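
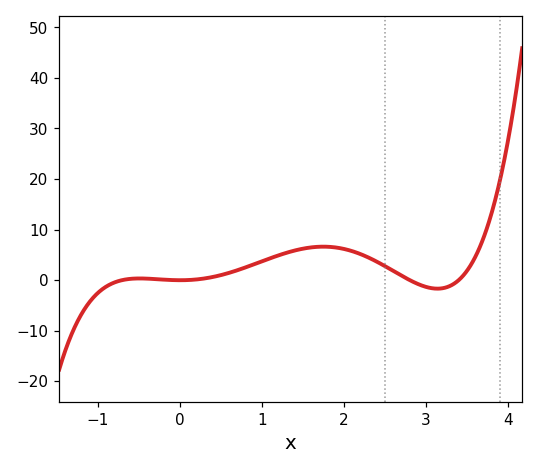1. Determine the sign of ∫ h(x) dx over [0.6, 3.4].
positive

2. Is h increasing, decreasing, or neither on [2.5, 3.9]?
neither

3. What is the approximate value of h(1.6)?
6.46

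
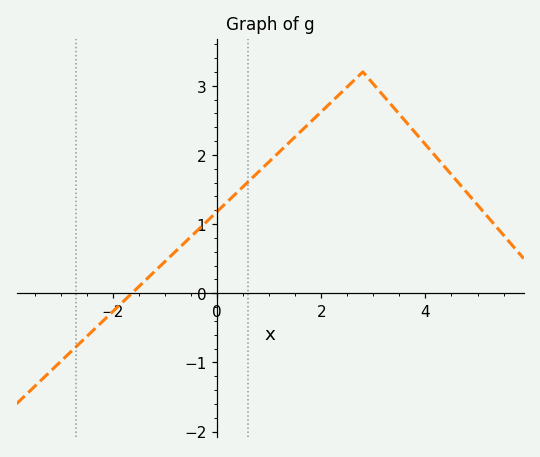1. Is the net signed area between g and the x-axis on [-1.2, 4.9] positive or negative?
positive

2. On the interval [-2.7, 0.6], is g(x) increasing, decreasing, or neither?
increasing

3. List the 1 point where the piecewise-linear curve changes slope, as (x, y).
(2.8, 3.2)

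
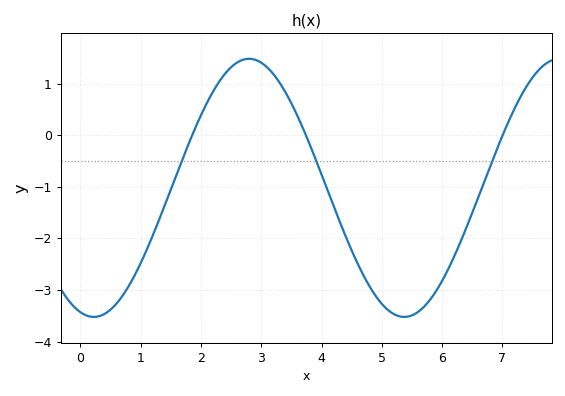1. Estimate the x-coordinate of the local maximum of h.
2.8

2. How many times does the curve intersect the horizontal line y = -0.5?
3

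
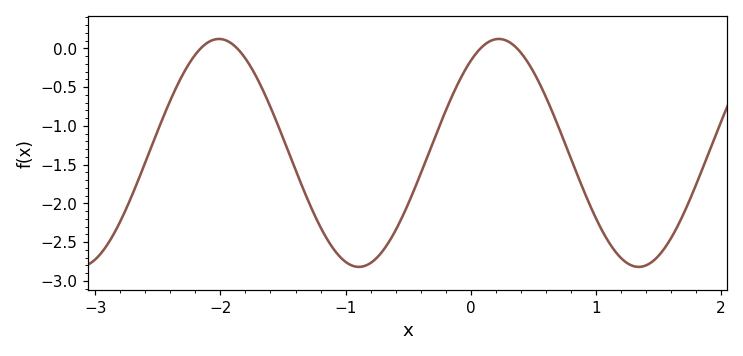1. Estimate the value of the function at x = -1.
-2.75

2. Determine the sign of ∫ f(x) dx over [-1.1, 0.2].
negative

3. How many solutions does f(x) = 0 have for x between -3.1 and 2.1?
4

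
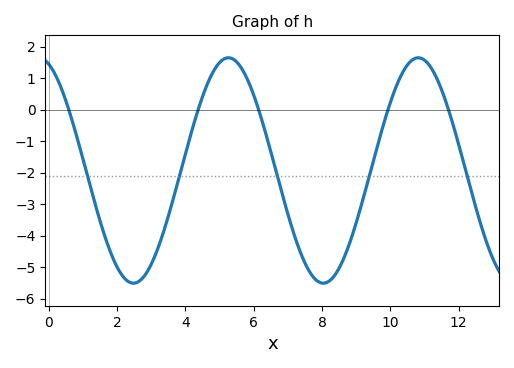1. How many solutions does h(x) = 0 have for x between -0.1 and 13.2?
5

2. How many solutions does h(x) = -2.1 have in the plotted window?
5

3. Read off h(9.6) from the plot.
-1.24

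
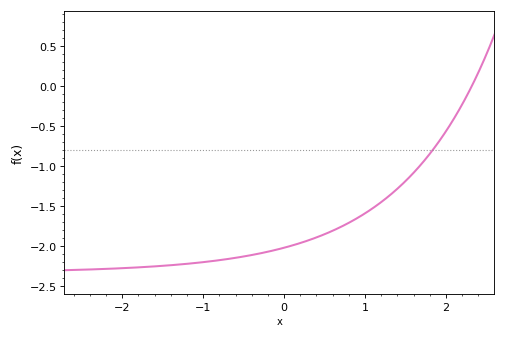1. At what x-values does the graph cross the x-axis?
2.32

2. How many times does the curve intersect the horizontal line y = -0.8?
1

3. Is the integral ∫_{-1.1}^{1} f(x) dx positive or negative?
negative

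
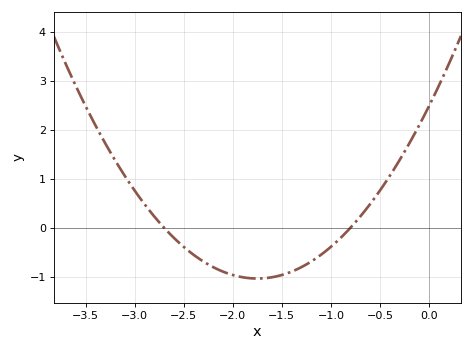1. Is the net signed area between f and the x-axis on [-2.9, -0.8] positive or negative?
negative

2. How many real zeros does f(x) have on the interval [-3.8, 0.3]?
2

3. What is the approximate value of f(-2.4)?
-0.552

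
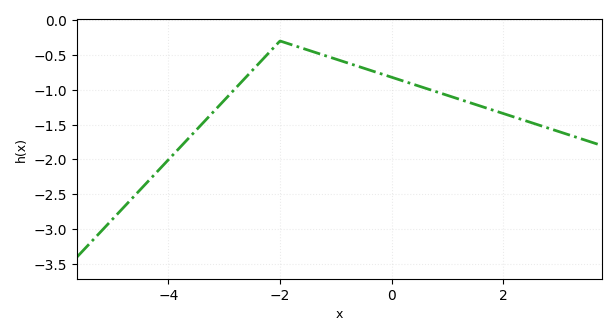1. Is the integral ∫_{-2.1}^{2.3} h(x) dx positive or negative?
negative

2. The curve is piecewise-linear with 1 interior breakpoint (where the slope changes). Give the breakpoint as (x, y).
(-2, -0.3)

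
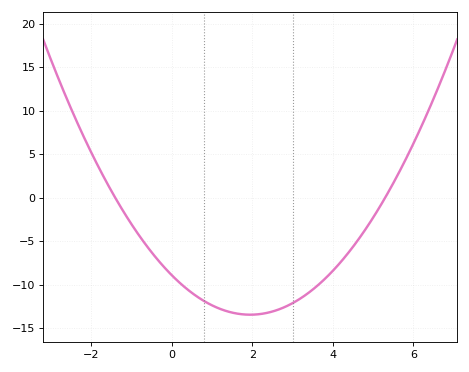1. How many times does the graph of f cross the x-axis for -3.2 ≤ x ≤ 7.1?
2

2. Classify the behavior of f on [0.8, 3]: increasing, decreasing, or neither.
neither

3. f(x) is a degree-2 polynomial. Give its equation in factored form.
y = 1.2(x + 1.4)(x - 5.3)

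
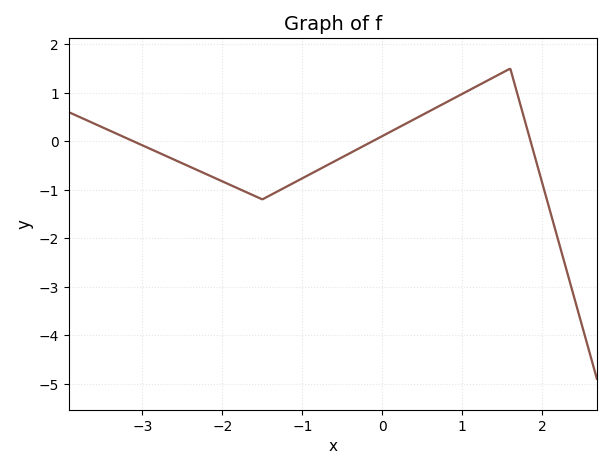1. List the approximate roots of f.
-3.1, -0.1, 1.9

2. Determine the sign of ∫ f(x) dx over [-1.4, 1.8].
positive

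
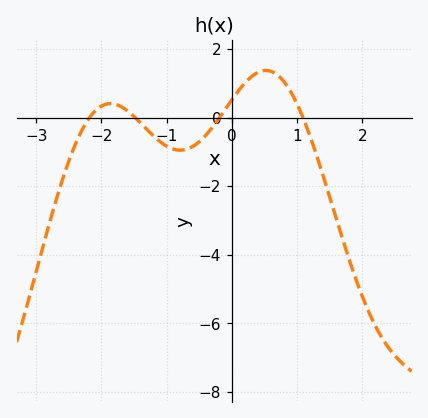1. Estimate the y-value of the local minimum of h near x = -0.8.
-1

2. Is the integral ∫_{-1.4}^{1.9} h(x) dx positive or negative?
negative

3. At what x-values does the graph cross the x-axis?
-2.2, -1.5, -0.2, 1.1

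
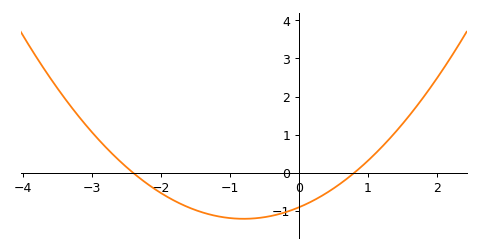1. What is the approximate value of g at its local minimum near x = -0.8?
-1.2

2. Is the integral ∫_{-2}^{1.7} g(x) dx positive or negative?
negative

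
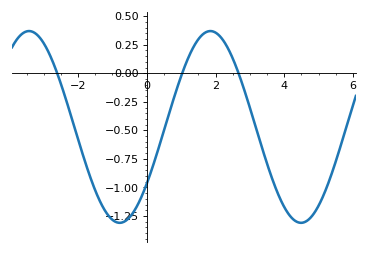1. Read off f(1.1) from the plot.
0.06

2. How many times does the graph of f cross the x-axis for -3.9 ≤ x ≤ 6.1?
3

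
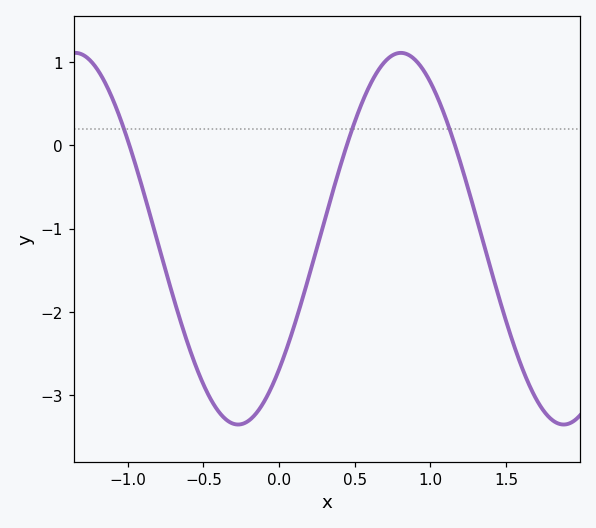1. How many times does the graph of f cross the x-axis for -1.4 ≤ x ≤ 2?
3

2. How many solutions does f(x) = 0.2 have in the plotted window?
3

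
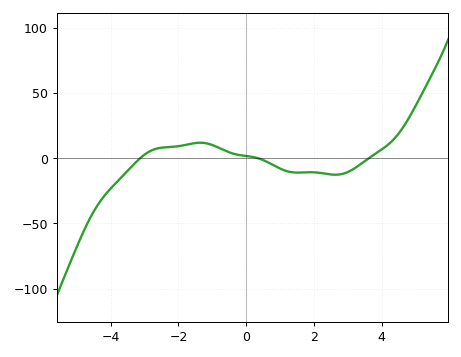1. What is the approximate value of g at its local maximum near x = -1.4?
12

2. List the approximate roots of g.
-3.14, 0.359, 3.62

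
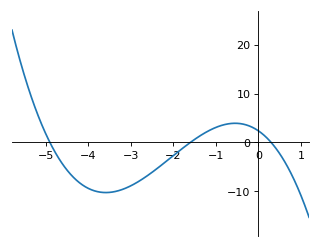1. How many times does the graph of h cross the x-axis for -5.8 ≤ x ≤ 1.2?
3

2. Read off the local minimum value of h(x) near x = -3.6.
-10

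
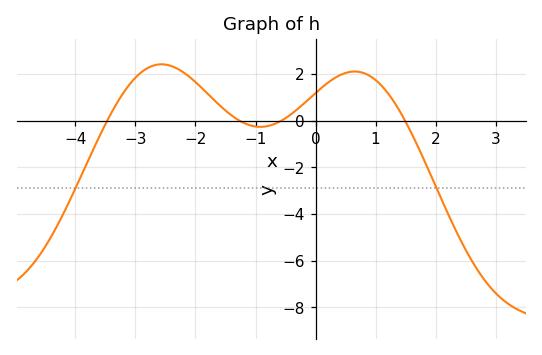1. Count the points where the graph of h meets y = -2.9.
2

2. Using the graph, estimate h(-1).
-0.2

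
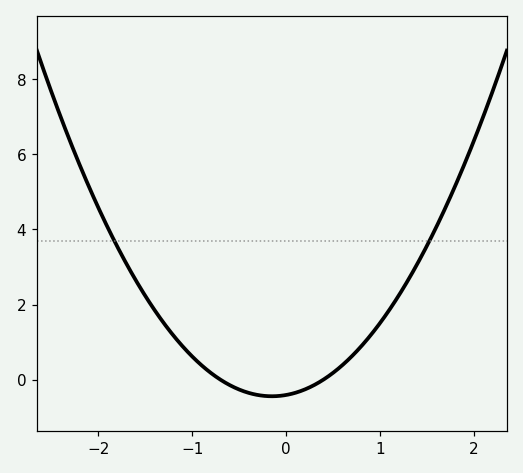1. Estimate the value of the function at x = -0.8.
0.2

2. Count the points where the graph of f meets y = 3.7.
2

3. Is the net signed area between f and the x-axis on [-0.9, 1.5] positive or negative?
positive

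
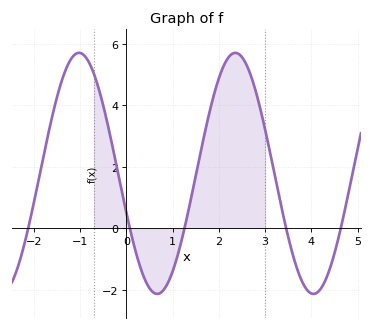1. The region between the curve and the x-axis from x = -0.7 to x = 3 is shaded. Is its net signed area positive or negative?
positive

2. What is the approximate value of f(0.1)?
-0.2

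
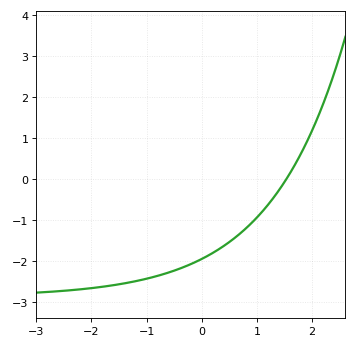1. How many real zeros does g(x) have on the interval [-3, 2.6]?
1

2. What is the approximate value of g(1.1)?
-0.784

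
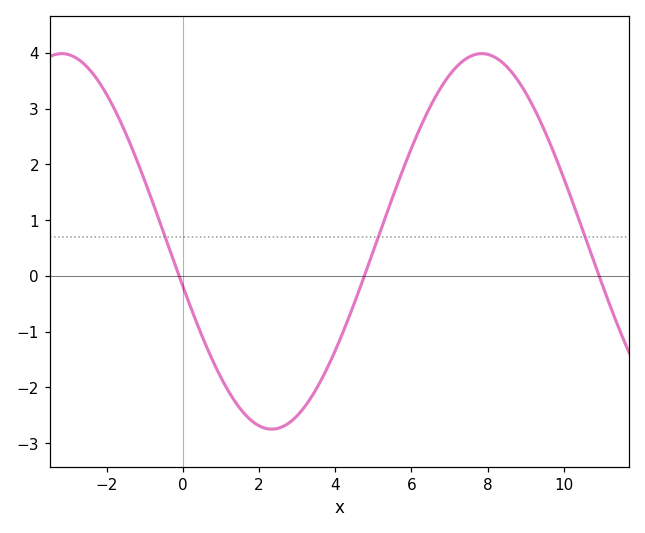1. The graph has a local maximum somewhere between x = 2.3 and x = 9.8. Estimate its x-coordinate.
7.8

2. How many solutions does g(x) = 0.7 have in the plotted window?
3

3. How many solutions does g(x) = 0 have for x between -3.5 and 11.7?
3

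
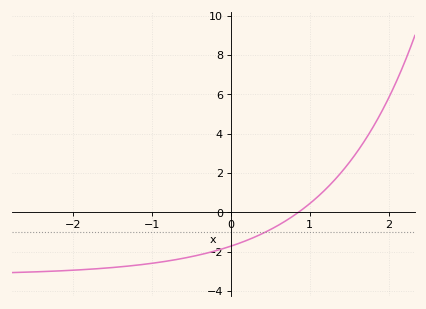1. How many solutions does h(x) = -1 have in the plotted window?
1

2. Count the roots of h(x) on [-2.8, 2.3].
1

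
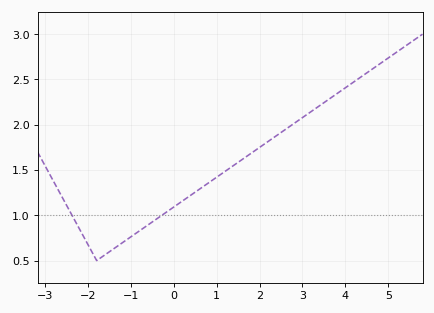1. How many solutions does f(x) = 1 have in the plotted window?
2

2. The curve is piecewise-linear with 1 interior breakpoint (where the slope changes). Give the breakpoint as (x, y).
(-1.8, 0.5)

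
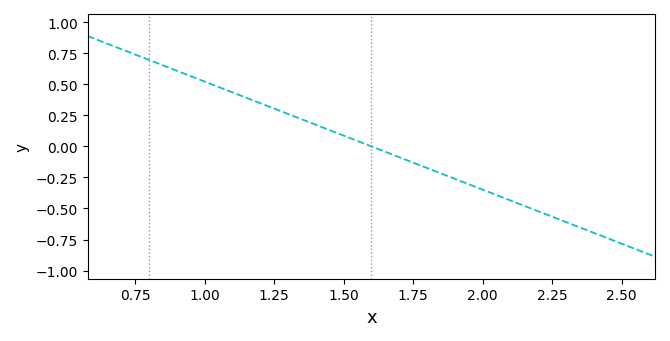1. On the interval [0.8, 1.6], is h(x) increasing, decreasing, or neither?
decreasing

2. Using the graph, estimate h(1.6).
0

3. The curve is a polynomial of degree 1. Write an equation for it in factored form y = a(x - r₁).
y = -0.87(x - 1.6)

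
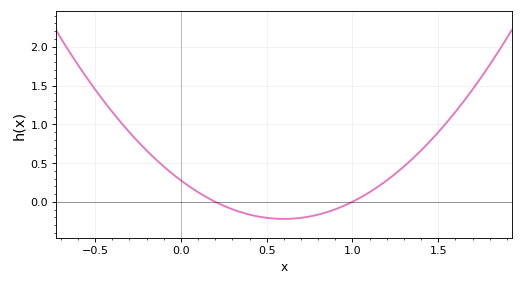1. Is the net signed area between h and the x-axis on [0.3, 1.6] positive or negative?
positive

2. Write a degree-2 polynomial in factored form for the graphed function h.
y = 1.38(x - 0.2)(x - 1)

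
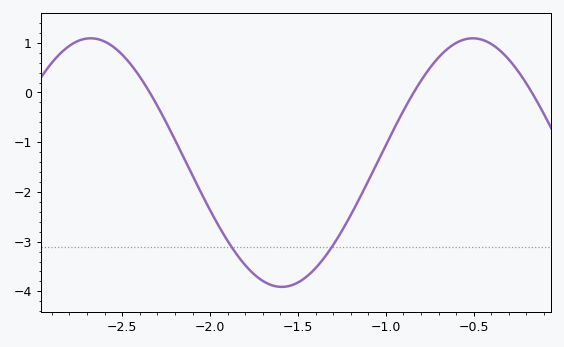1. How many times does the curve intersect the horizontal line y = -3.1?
2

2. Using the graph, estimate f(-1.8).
-3.47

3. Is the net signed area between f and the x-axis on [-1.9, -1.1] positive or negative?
negative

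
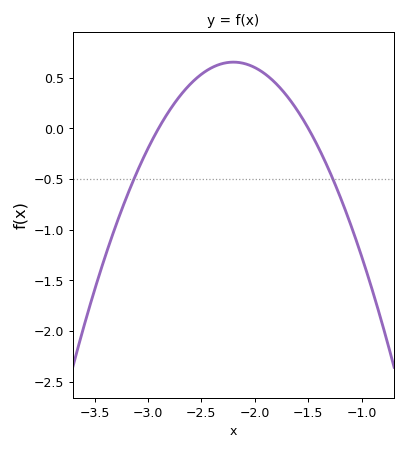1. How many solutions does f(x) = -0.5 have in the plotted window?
2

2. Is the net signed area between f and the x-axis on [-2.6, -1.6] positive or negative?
positive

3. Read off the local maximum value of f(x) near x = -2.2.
0.652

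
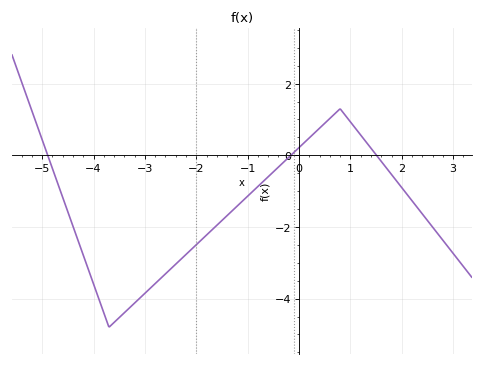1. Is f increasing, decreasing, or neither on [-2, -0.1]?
increasing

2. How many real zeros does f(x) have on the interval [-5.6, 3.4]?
3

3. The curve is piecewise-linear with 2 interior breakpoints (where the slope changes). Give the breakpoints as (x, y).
(-3.7, -4.8); (0.8, 1.3)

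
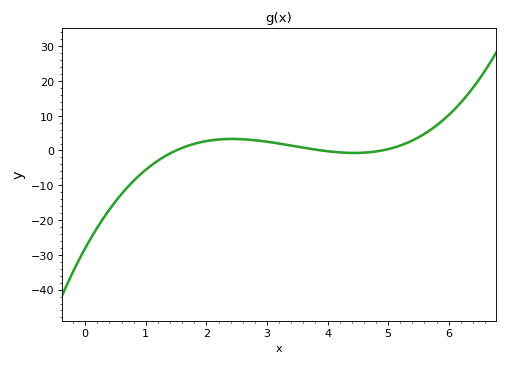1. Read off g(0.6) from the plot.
-13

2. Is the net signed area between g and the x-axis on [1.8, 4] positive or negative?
positive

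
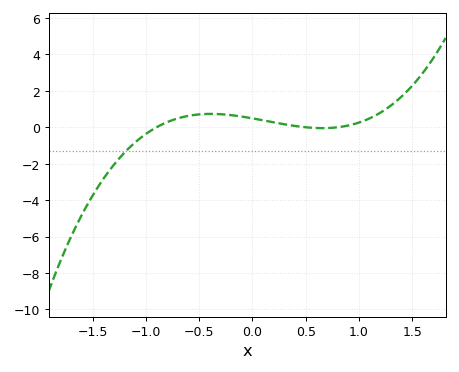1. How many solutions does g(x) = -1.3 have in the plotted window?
1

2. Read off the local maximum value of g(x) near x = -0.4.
0.735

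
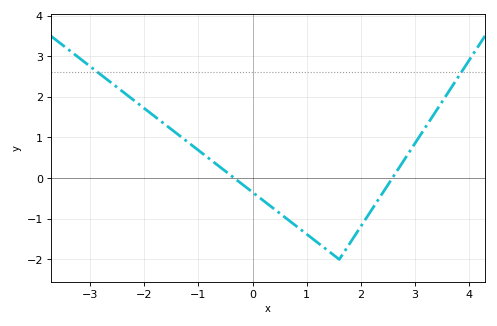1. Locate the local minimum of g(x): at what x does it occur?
1.6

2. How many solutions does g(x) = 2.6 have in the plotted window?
2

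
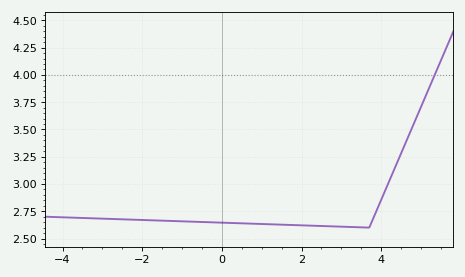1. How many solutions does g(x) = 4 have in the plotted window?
1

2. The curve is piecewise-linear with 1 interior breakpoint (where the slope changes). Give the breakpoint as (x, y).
(3.7, 2.6)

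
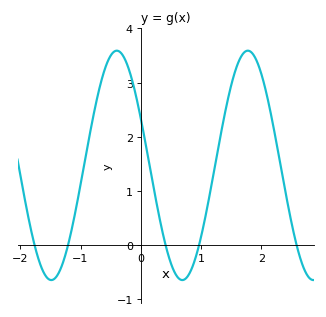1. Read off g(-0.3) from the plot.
3.51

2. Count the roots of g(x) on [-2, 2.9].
5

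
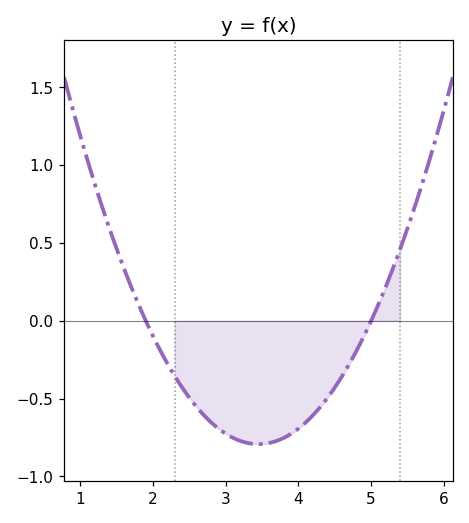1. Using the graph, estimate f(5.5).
0.6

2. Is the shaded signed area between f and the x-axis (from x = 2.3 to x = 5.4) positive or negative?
negative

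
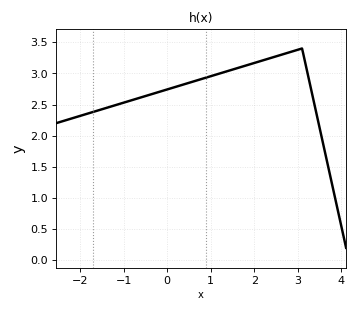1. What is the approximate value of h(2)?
3.17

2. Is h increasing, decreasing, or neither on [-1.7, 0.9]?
increasing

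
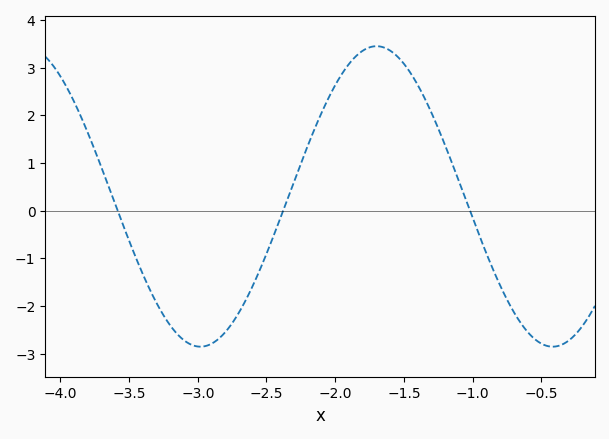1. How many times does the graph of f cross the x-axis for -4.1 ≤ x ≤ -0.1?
3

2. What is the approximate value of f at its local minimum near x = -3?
-2.85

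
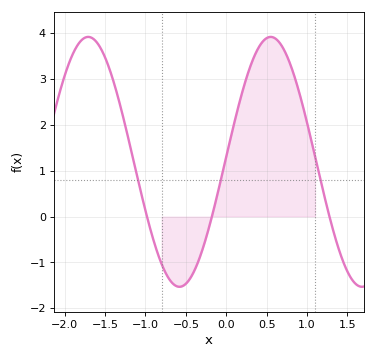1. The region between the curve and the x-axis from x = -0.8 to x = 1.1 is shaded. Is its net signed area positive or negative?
positive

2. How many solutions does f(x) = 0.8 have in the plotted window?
3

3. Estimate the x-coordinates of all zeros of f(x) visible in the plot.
-0.982, -0.177, 1.28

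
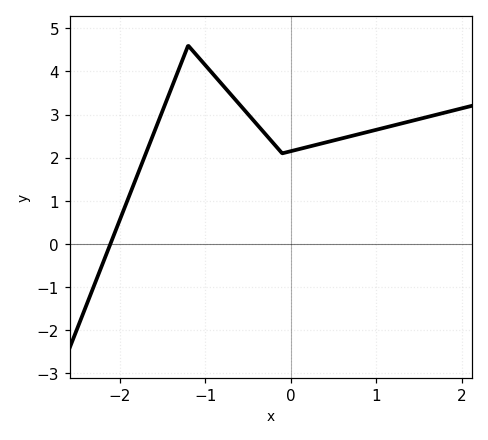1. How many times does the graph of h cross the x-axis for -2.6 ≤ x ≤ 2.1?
1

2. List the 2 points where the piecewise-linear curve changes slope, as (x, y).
(-1.2, 4.6); (-0.1, 2.1)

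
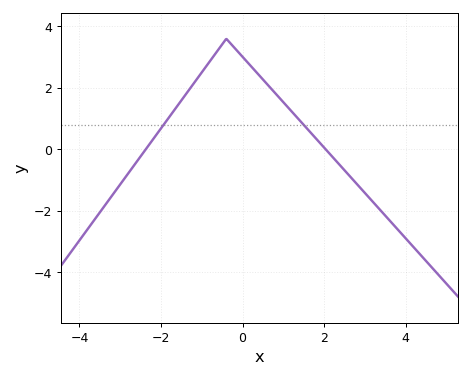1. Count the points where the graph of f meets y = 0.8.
2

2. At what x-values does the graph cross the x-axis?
-2.38, 2.04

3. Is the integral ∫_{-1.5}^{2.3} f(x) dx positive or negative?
positive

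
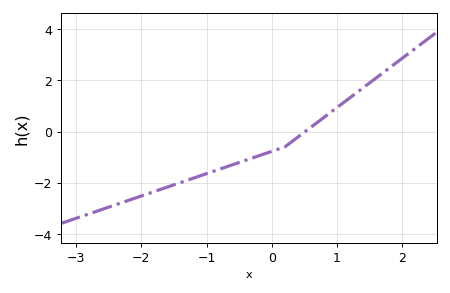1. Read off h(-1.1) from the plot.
-1.7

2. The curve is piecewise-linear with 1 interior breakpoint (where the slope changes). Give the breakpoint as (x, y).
(0.2, -0.6)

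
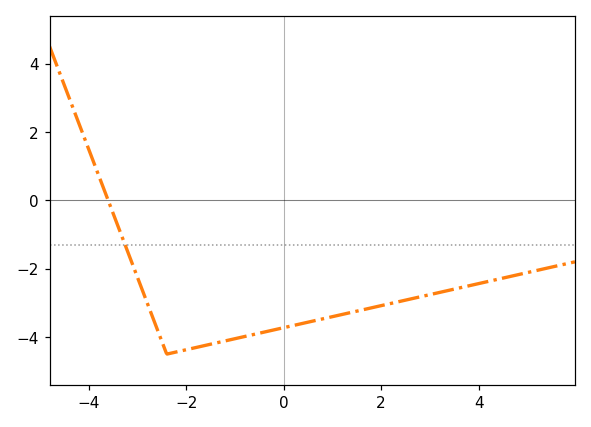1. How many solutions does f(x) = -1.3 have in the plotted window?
1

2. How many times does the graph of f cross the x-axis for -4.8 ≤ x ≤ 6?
1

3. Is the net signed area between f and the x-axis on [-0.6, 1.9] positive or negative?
negative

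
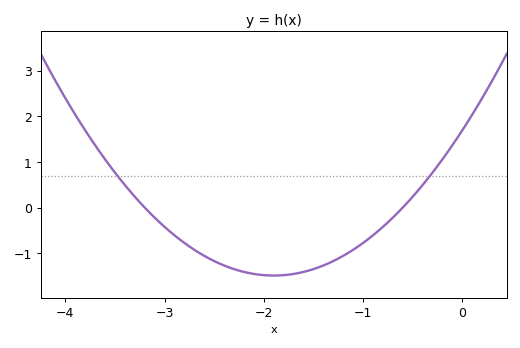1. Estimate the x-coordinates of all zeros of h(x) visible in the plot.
-3.2, -0.6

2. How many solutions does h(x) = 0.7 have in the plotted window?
2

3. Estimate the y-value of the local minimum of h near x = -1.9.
-1.49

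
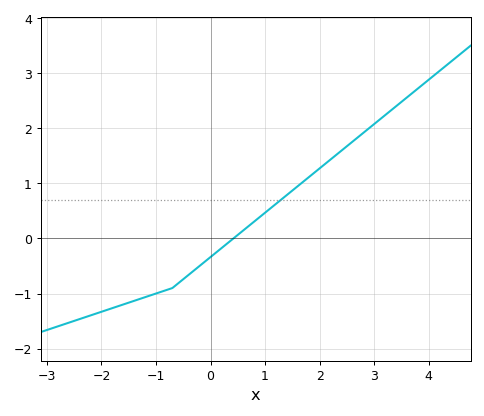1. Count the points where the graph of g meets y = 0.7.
1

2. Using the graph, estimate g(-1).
-0.999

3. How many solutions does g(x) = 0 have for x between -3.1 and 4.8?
1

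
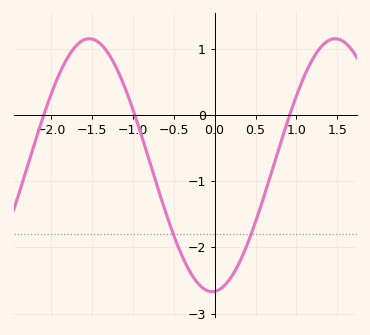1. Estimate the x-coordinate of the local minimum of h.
0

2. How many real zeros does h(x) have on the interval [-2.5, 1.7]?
3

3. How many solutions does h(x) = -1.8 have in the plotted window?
2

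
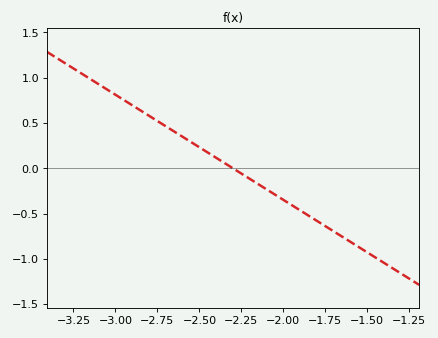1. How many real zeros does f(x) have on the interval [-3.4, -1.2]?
1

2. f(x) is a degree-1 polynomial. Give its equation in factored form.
y = -1.16(x + 2.3)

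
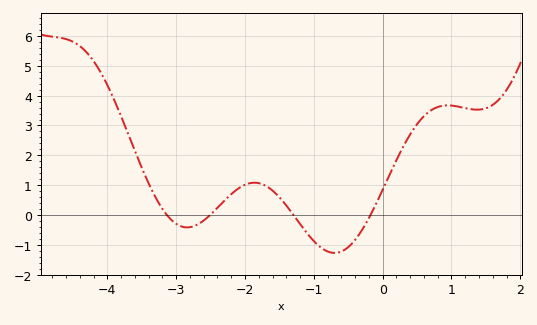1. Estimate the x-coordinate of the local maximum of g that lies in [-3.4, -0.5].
-1.9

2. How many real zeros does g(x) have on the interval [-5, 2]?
4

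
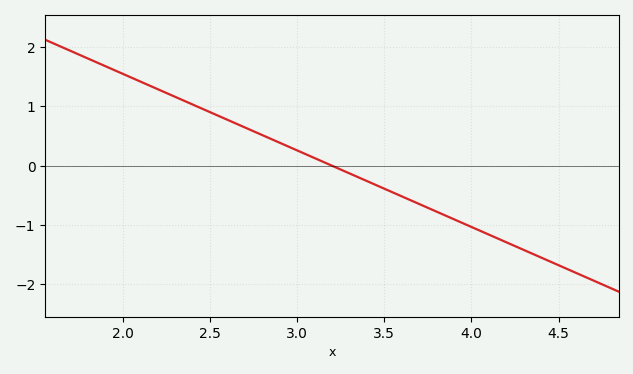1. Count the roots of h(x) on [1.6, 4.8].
1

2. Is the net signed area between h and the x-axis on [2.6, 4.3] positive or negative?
negative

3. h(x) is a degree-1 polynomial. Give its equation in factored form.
y = -1.29(x - 3.2)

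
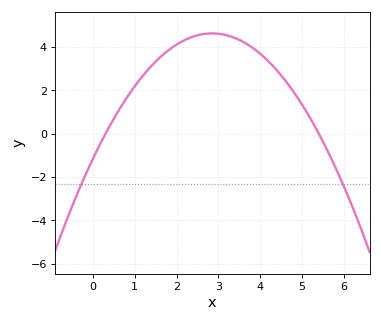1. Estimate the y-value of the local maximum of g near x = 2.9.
4.62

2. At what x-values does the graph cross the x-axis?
0.3, 5.4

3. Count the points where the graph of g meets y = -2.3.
2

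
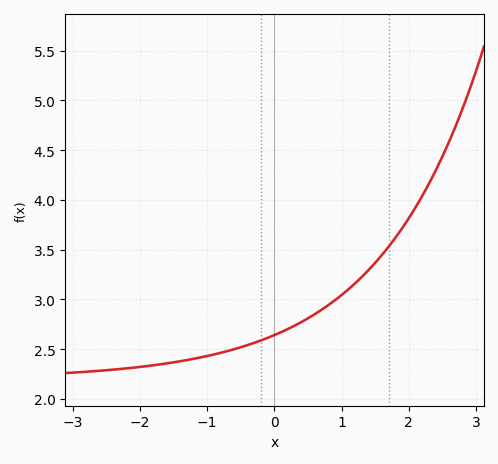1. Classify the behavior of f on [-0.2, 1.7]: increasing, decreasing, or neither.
increasing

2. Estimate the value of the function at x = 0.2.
2.7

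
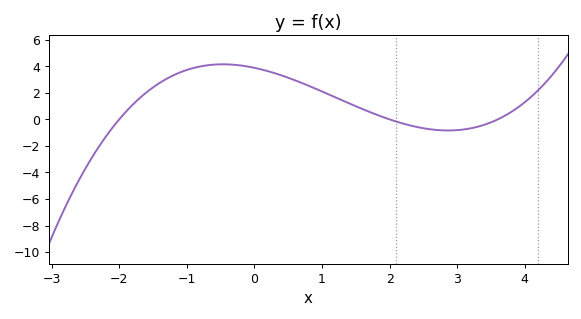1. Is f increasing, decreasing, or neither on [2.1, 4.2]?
neither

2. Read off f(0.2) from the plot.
3.64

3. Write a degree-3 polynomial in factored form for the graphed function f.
y = 0.27(x + 2)(x - 2)(x - 3.6)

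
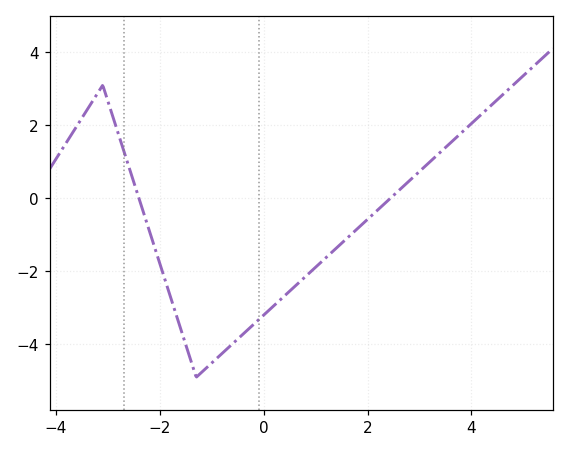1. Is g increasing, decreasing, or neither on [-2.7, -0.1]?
neither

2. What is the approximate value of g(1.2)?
-1.62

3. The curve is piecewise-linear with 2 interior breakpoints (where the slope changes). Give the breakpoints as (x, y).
(-3.1, 3.1); (-1.3, -4.9)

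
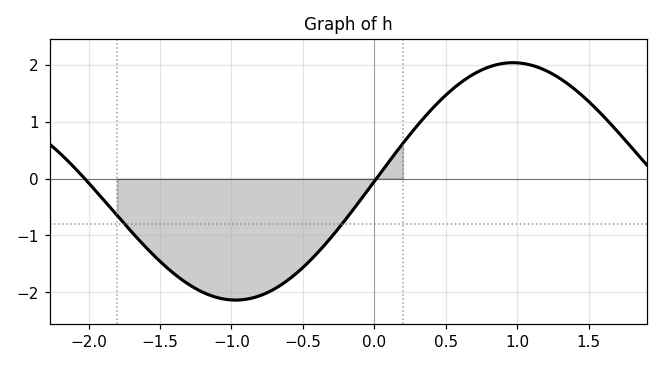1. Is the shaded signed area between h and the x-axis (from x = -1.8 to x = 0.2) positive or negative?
negative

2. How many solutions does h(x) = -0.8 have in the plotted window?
2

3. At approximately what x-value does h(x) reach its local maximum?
0.97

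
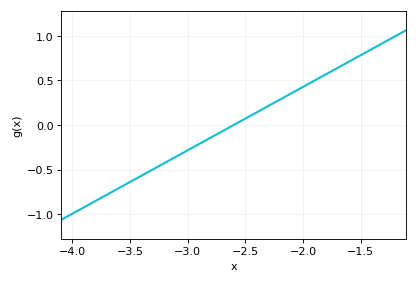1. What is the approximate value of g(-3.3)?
-0.5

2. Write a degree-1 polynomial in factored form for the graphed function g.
y = 0.71(x + 2.6)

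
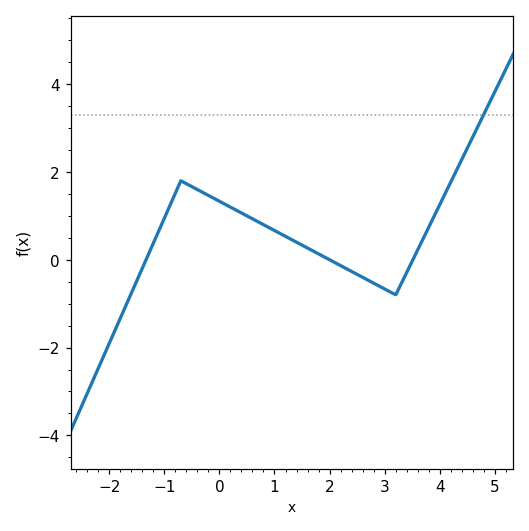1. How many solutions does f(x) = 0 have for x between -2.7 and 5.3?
3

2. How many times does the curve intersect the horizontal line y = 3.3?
1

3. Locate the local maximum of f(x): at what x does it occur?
-0.6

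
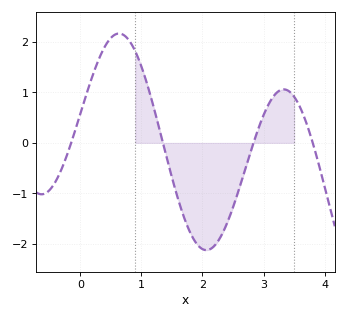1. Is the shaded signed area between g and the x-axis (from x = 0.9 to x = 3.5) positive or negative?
negative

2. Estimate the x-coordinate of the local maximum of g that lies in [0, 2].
0.6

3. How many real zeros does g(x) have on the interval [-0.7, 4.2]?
4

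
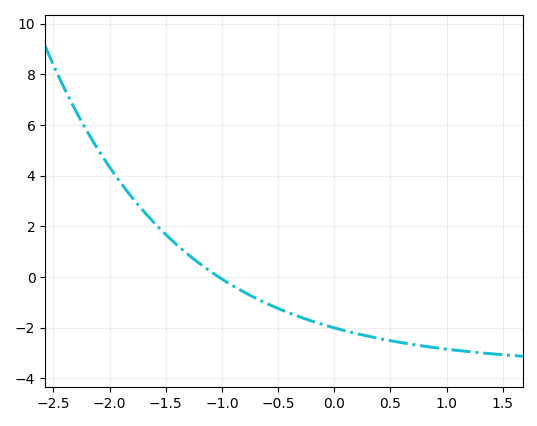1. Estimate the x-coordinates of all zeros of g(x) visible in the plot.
-1.03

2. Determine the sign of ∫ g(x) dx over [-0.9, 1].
negative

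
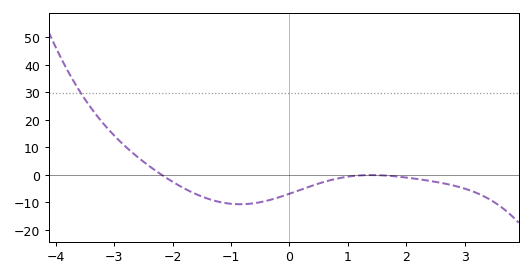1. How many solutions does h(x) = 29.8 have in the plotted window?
1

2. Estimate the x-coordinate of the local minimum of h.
-0.843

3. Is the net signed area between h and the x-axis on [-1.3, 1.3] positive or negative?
negative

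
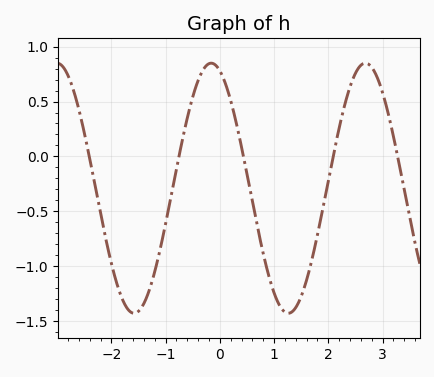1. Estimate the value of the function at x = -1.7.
-1.39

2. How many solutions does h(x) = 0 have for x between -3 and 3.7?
5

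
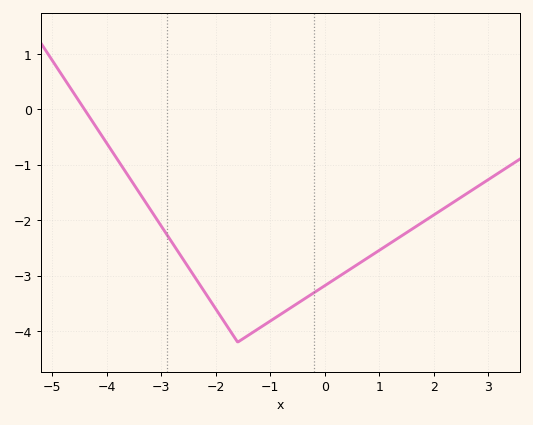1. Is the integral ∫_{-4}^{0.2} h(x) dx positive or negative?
negative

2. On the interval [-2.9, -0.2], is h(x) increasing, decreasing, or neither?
neither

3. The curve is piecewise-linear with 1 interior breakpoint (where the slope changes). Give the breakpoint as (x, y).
(-1.6, -4.2)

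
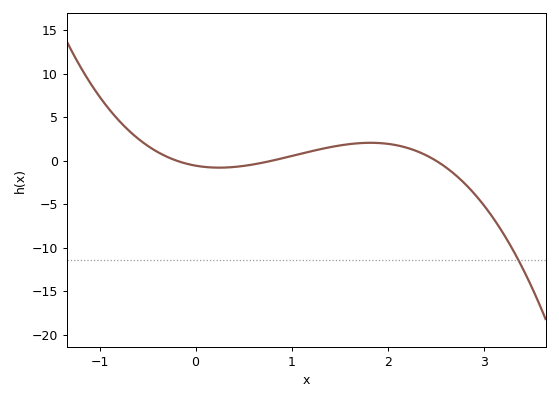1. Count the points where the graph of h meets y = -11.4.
1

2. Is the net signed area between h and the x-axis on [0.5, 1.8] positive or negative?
positive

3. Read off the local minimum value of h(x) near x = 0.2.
-0.813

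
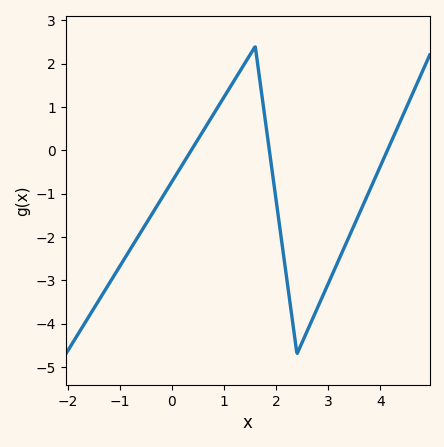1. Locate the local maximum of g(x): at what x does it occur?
1.6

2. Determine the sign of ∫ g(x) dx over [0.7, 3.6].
negative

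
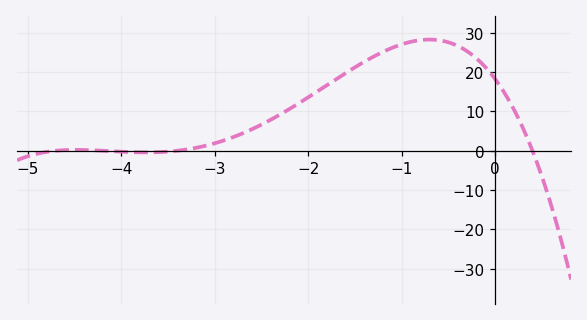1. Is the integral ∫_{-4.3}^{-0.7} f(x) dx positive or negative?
positive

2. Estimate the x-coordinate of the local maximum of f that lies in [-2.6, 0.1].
-0.704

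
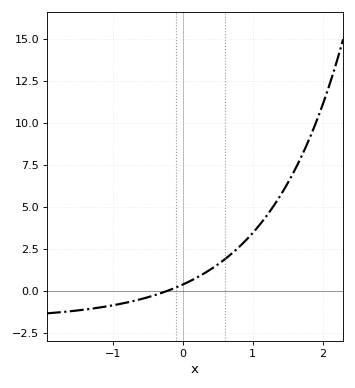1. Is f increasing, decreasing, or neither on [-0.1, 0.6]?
increasing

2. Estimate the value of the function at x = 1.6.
7.2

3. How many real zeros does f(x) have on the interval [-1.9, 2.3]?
1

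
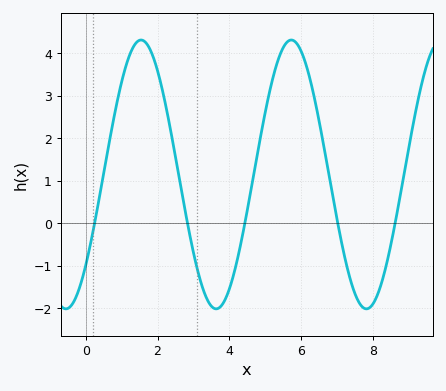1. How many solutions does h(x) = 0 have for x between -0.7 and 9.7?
5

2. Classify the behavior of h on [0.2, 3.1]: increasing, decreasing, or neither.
neither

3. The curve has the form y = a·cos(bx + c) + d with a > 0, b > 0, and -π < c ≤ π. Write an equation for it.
y = 3.16cos(1.5x - 2.31) + 1.15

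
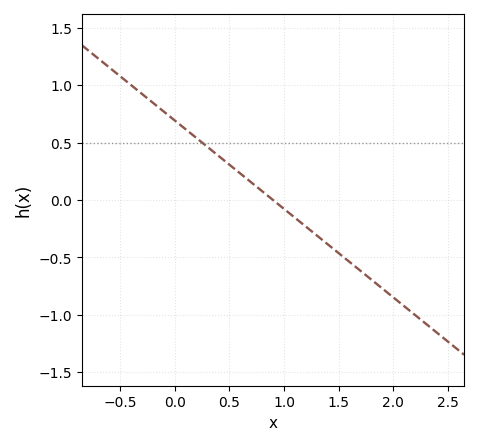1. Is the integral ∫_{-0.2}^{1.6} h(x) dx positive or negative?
positive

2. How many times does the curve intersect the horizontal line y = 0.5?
1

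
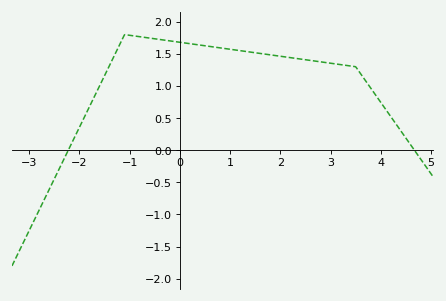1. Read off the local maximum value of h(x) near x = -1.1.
1.8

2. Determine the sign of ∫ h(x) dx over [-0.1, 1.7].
positive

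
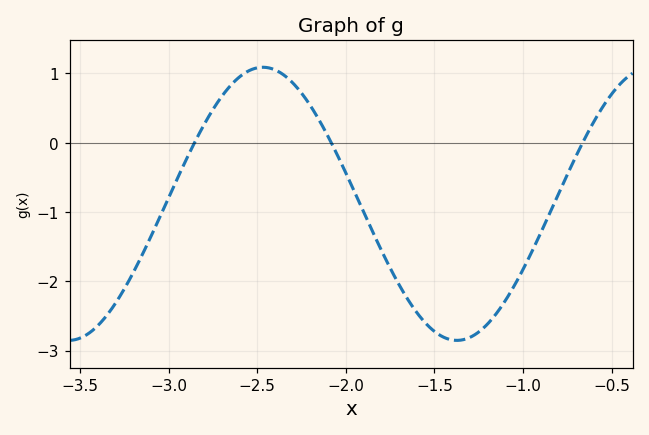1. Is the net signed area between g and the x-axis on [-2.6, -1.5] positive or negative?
negative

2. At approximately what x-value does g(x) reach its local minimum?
-1.37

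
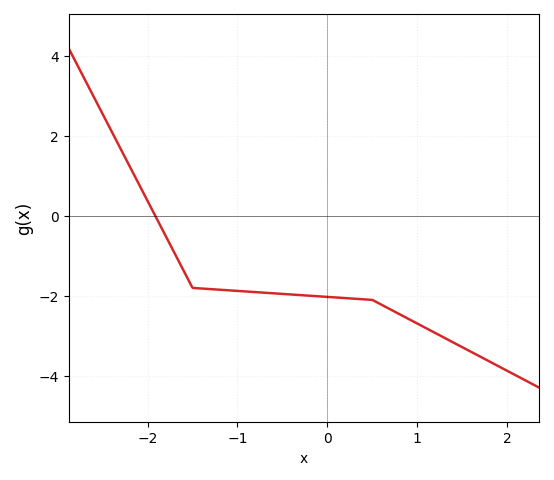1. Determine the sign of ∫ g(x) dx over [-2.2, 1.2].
negative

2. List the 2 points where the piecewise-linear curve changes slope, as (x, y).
(-1.5, -1.8); (0.5, -2.1)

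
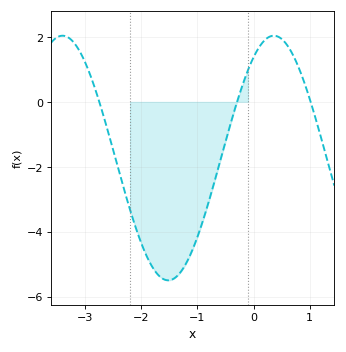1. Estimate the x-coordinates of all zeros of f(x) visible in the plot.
-2.7, -0.3, 1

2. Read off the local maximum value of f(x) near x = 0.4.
2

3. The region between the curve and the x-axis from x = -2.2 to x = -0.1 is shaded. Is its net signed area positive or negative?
negative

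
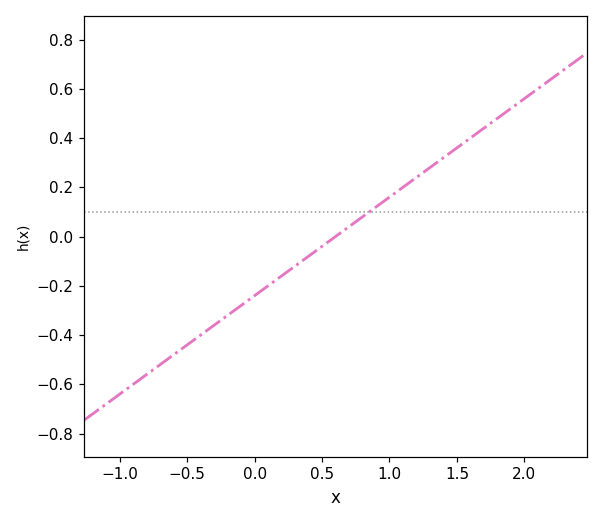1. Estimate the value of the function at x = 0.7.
0.04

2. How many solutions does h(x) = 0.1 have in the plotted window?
1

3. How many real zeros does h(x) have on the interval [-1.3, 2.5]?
1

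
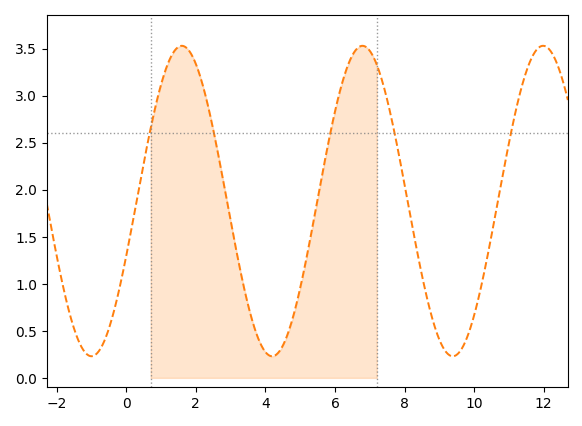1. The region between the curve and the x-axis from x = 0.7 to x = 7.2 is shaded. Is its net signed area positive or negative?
positive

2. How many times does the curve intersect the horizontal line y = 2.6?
5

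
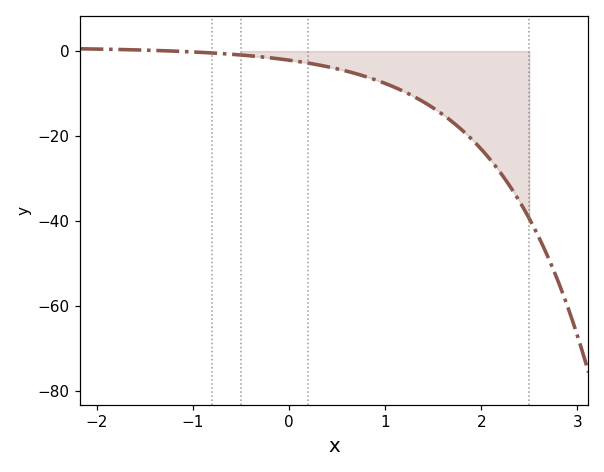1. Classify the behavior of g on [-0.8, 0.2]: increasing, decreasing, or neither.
decreasing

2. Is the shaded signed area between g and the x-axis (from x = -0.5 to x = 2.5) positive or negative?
negative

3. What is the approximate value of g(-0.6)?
-0.742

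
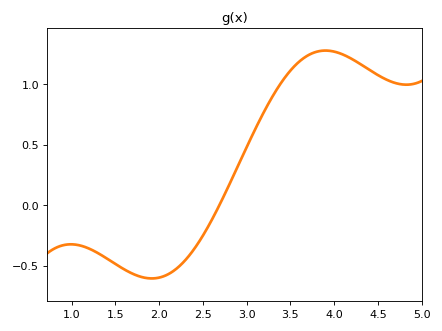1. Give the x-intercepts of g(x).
2.69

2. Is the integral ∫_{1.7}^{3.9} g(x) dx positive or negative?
positive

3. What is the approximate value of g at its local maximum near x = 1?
-0.324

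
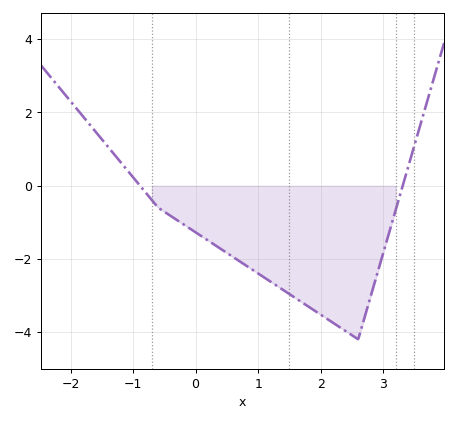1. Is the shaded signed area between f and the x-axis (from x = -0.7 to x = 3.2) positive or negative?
negative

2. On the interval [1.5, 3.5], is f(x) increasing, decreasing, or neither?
neither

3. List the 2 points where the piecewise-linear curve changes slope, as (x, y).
(-0.6, -0.6); (2.6, -4.2)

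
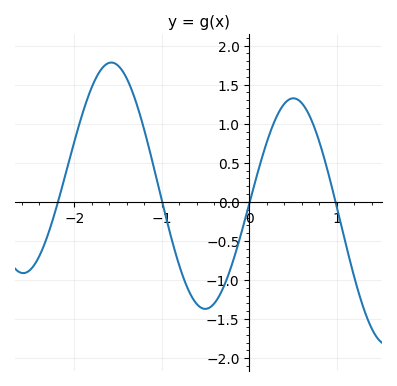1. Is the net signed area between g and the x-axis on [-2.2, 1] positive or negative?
positive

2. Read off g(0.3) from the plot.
1.05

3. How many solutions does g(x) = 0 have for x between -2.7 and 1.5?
4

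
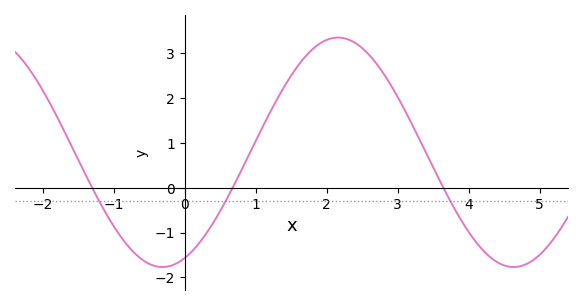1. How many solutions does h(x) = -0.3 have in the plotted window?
3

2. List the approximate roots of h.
-1.31, 0.674, 3.64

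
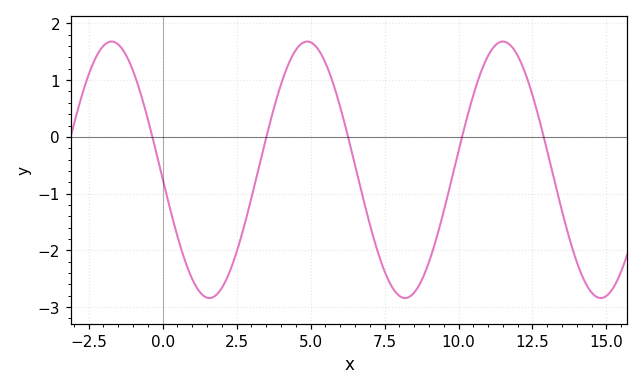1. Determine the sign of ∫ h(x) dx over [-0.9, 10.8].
negative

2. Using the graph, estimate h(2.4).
-2.19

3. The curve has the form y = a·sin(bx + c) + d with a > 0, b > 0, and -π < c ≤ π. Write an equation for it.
y = 2.26sin(0.95x - 3.07) - 0.58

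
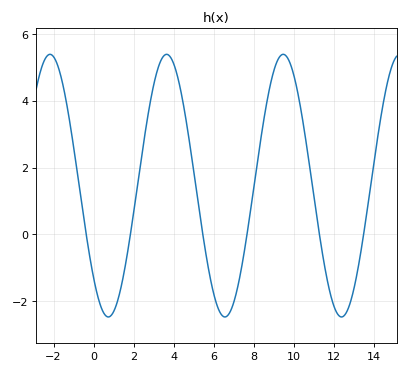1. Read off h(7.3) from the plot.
-1.25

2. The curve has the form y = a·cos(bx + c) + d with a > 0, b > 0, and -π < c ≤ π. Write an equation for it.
y = 3.93cos(1.08x + 2.35) + 1.46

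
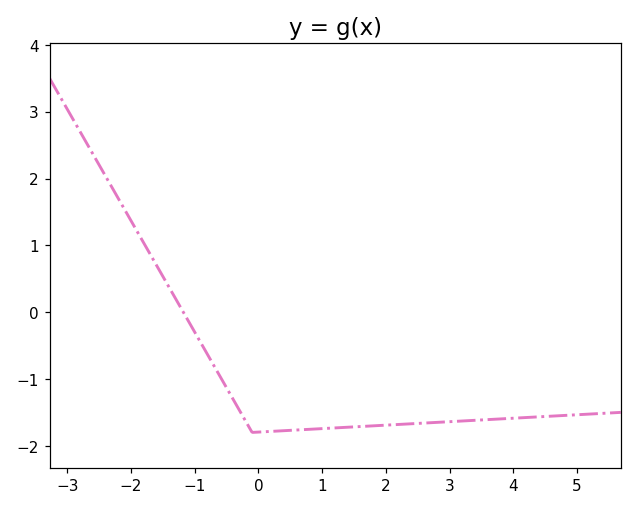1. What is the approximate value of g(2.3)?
-1.7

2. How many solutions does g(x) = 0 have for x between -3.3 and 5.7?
1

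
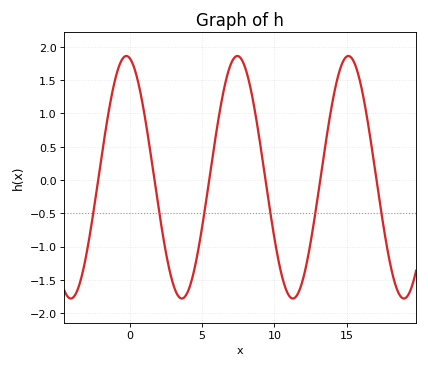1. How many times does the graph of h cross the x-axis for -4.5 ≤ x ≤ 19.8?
6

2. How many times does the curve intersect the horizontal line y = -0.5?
6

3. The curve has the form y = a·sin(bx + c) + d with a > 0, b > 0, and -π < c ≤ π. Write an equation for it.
y = 1.82sin(0.82x + 1.8) + 0.04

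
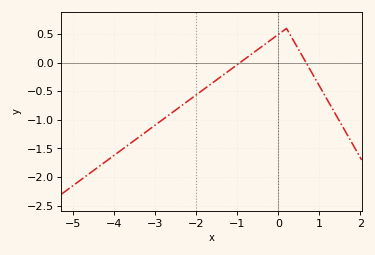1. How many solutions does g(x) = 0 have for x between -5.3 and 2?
2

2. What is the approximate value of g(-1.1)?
-0.1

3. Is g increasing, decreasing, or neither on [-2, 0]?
increasing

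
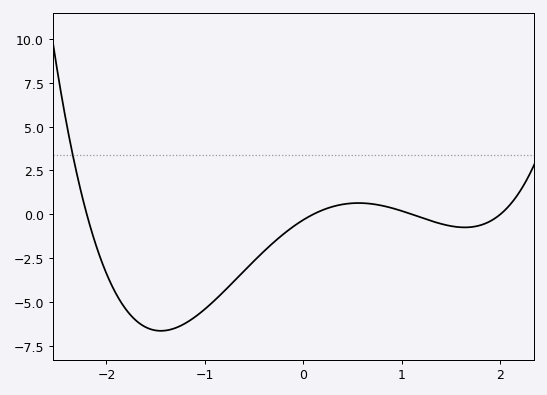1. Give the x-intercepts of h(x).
-2.2, 0.1, 1.1, 2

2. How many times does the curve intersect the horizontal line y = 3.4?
1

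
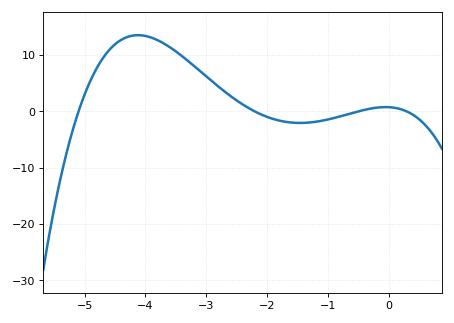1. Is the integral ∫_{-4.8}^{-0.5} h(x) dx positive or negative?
positive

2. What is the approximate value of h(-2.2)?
0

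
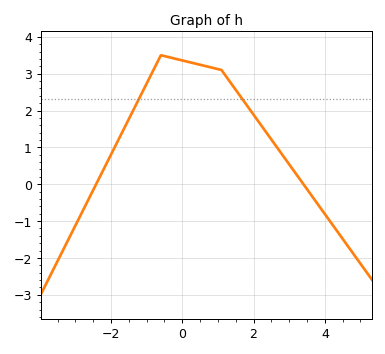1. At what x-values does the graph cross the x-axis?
-2.4, 3.4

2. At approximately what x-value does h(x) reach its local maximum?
-0.6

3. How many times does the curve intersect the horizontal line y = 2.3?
2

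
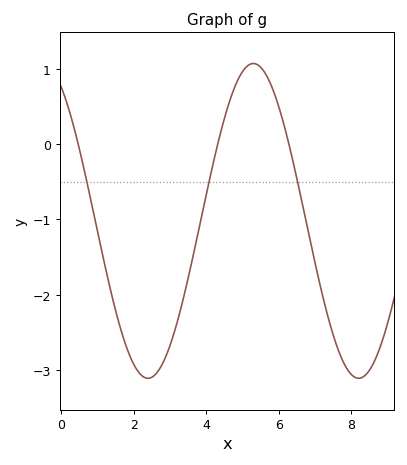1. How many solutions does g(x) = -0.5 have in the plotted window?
3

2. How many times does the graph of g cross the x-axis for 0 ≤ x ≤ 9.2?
3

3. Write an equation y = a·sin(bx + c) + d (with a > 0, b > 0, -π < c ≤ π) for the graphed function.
y = 2.09sin(1.08x + 2.13) - 1.02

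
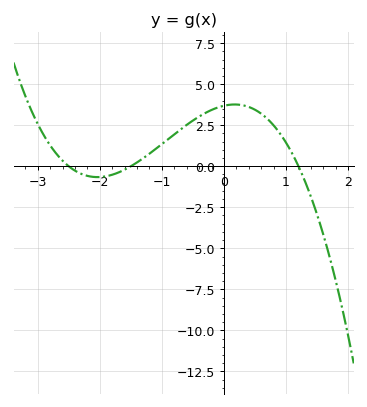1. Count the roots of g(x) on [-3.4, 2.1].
3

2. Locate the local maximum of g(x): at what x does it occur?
0.2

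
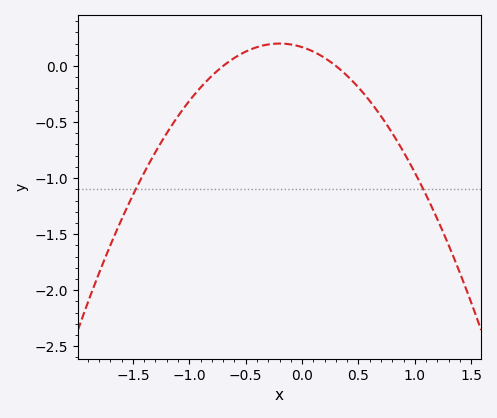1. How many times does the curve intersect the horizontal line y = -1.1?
2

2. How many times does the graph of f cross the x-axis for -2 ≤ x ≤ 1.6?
2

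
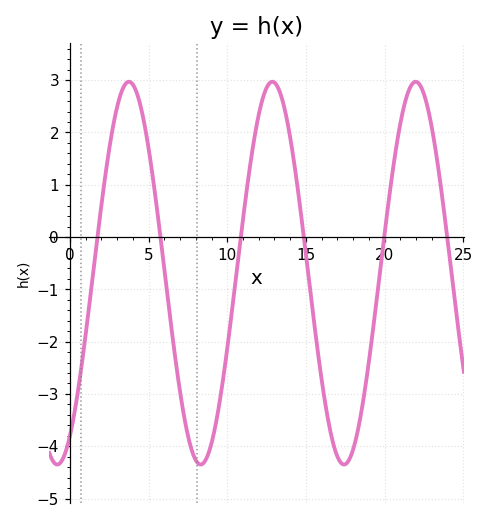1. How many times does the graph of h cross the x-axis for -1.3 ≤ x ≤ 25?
6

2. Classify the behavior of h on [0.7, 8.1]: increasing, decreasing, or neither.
neither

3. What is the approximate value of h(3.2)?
2.7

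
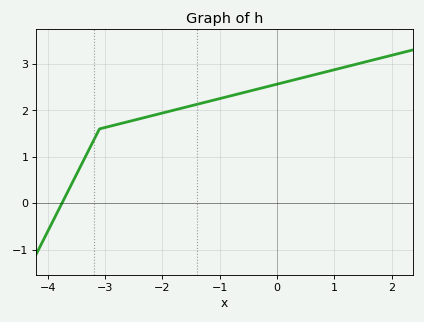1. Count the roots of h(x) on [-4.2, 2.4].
1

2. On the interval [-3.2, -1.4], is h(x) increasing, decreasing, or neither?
increasing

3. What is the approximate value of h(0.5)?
2.72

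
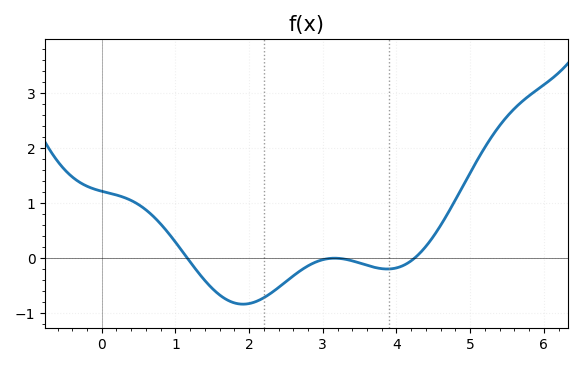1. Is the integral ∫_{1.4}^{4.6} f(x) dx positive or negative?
negative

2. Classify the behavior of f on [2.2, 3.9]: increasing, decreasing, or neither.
neither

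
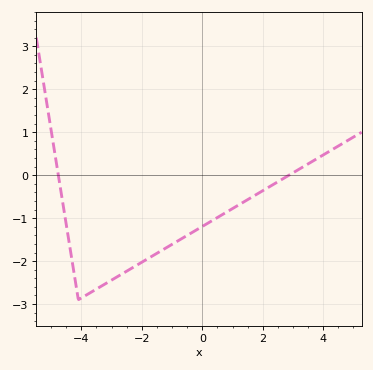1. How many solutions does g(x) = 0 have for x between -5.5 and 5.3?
2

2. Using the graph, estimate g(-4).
-2.9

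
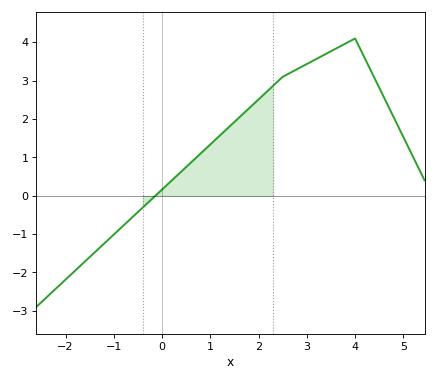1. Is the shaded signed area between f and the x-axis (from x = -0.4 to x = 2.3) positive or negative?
positive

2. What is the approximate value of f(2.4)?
2.98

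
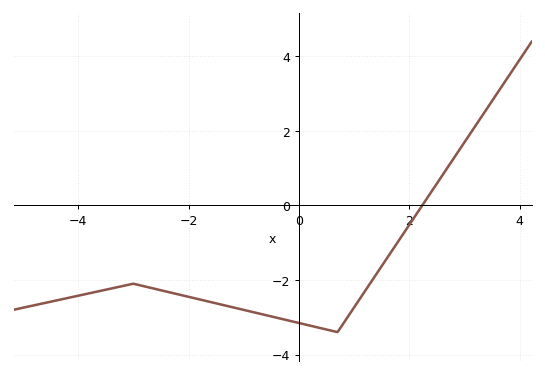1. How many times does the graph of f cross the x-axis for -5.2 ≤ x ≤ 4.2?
1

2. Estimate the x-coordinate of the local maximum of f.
-3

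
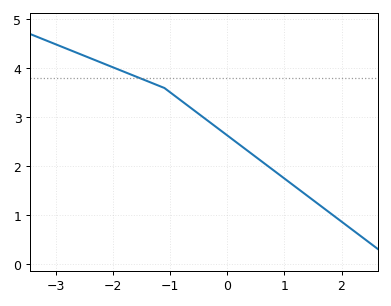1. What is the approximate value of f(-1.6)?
3.8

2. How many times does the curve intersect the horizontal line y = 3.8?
1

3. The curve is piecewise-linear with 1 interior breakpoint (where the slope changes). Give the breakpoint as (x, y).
(-1.1, 3.6)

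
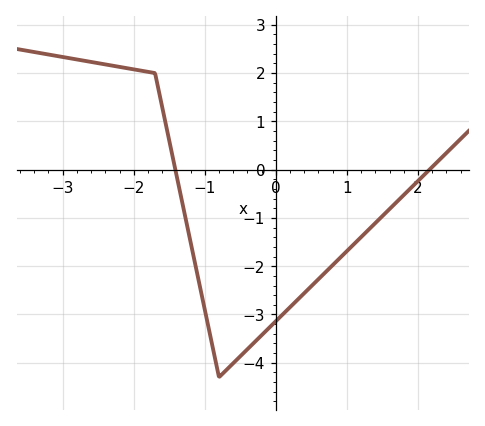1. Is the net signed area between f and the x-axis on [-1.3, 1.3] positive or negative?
negative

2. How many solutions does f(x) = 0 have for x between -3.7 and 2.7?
2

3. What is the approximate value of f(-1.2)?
-1.5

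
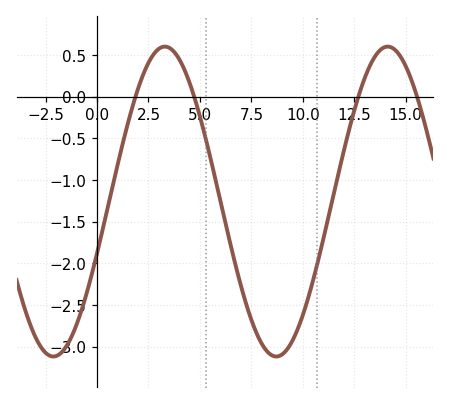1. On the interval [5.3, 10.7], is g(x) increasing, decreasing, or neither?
neither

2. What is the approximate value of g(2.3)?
0.3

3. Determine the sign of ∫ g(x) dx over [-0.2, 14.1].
negative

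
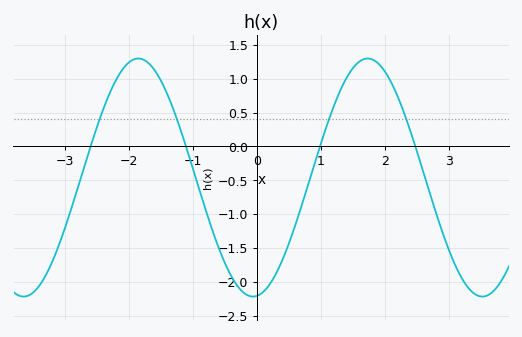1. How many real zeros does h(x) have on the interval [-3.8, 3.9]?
4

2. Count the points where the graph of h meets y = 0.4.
4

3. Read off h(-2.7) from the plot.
-0.29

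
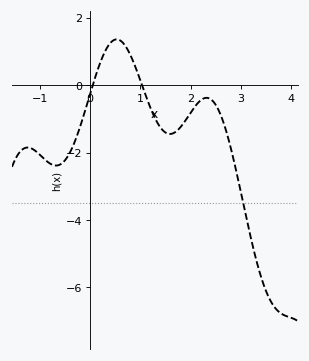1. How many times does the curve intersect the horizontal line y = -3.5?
1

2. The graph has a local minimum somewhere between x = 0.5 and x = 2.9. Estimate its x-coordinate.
1.59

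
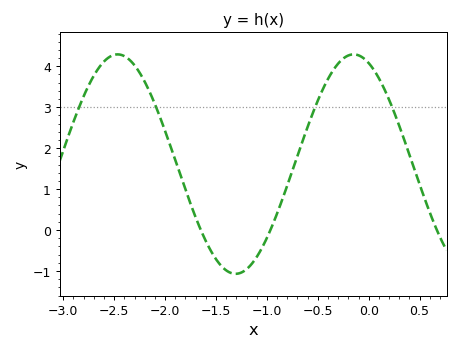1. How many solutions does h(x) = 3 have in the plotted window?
4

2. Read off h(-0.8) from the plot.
1.1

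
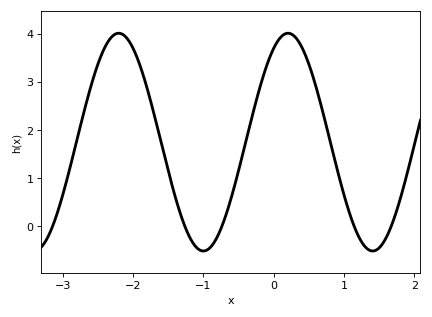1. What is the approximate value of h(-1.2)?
-0.209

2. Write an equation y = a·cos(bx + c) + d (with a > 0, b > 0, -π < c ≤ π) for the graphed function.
y = 2.26cos(2.61x - 0.532) + 1.75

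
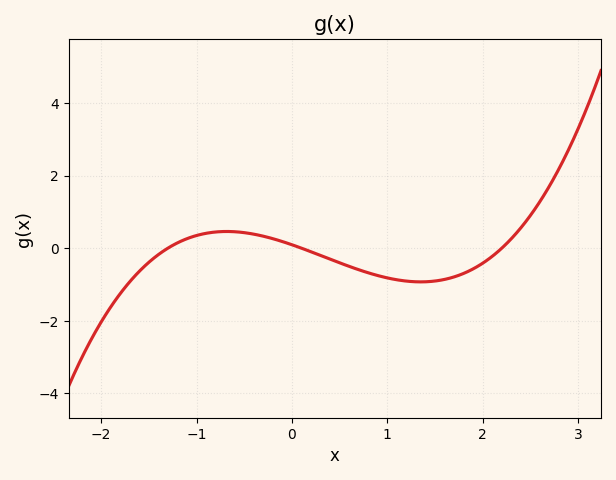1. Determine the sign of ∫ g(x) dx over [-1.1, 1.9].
negative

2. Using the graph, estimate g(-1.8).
-1.25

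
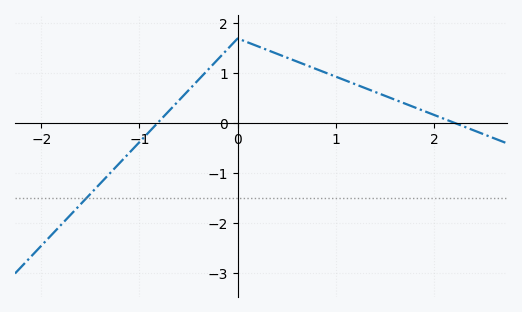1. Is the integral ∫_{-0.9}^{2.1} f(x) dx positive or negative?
positive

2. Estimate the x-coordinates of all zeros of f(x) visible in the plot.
-0.8, 2.2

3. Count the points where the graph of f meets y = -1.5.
1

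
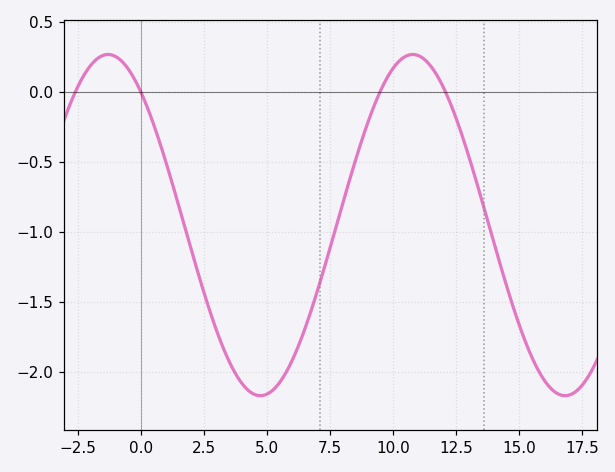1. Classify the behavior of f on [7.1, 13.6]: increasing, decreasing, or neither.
neither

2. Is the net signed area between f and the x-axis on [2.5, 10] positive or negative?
negative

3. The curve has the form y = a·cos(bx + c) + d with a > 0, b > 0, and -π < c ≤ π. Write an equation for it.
y = 1.22cos(0.52x + 0.67) - 0.95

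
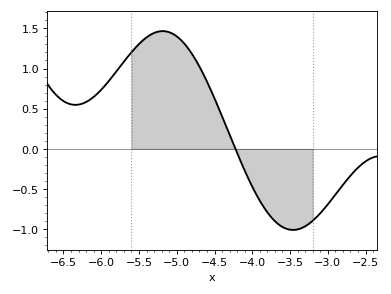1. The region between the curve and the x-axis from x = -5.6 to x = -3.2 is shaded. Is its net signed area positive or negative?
positive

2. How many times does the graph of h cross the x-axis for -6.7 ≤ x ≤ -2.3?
1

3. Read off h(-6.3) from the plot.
0.551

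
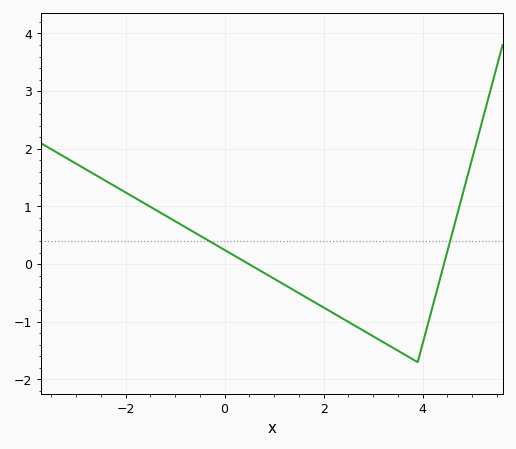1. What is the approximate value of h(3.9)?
-1.7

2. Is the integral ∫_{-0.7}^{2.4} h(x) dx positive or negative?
negative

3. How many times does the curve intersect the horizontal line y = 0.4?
2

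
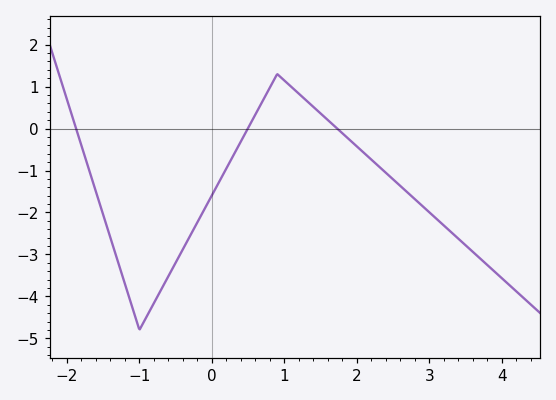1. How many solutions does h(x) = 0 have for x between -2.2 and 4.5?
3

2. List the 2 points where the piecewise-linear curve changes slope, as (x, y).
(-1, -4.8); (0.9, 1.3)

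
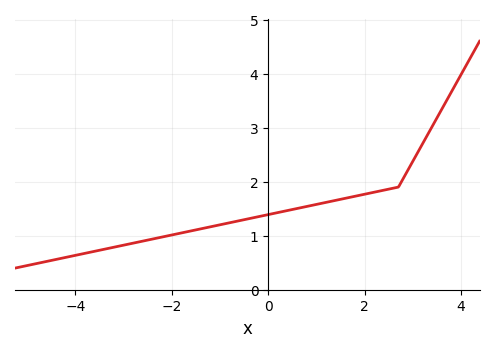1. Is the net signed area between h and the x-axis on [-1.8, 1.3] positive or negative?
positive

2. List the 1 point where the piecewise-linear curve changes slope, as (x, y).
(2.7, 1.9)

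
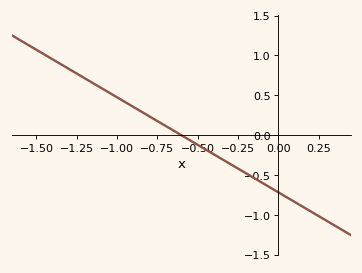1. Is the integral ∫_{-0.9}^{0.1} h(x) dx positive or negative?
negative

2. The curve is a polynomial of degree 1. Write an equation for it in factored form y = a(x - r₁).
y = -1.19(x + 0.6)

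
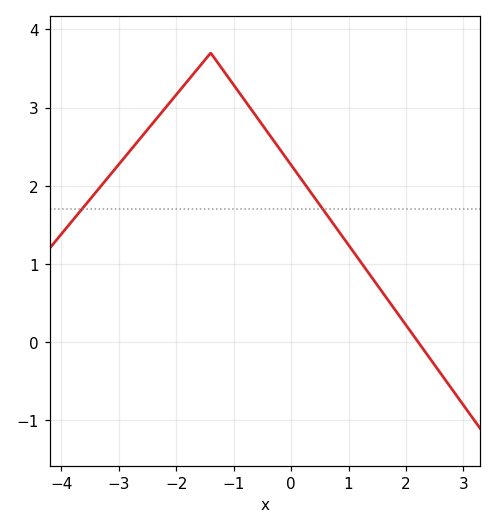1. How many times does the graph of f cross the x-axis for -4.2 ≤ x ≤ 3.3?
1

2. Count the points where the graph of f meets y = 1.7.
2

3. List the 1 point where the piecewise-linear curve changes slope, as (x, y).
(-1.4, 3.7)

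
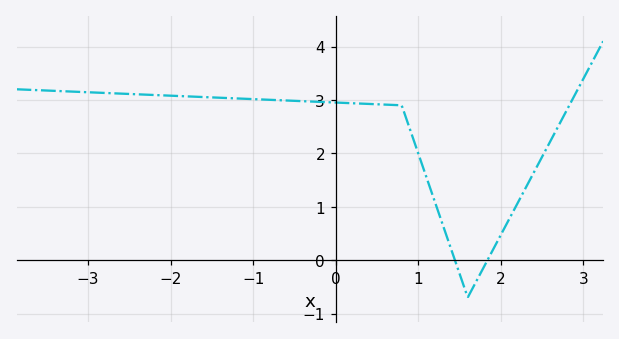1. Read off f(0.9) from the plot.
2.45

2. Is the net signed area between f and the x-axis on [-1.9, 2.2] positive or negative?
positive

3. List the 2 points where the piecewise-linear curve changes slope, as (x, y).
(0.8, 2.9); (1.6, -0.7)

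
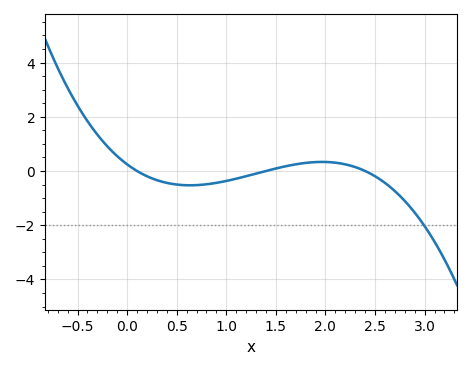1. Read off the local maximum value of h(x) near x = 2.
0.335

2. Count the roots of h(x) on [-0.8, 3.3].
3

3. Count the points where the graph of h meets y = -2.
1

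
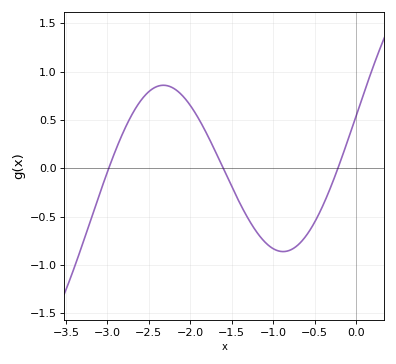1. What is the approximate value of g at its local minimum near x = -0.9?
-0.862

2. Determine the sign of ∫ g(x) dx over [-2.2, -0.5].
negative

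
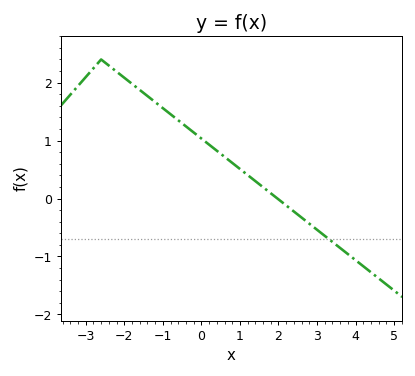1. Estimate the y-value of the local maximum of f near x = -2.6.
2.4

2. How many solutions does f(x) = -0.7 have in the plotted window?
1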